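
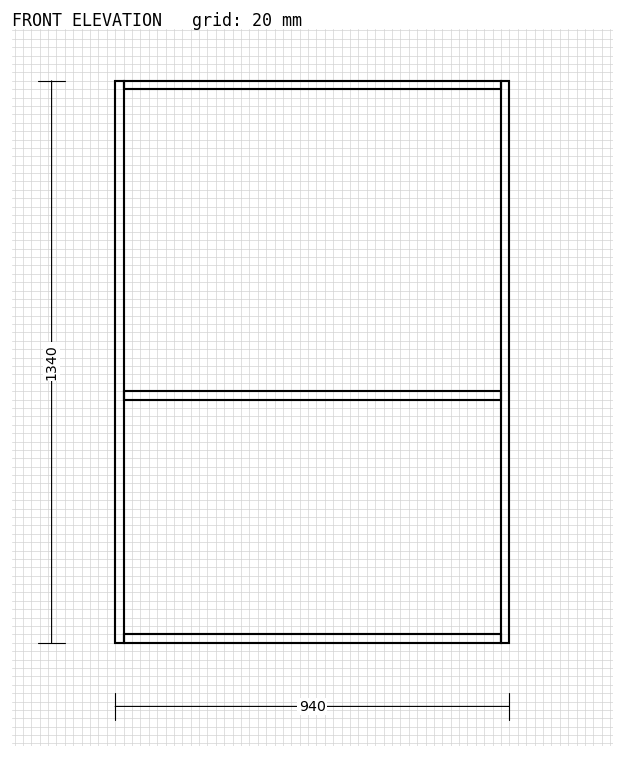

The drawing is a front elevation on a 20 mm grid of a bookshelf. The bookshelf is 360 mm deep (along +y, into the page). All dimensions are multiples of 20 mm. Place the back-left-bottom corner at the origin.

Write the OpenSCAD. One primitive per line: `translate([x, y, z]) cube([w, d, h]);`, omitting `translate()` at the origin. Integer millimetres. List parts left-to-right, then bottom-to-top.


cube([20, 360, 1340]);
translate([20, 0, 0]) cube([900, 360, 20]);
translate([20, 0, 580]) cube([900, 360, 20]);
translate([20, 0, 1320]) cube([900, 360, 20]);
translate([920, 0, 0]) cube([20, 360, 1340]);


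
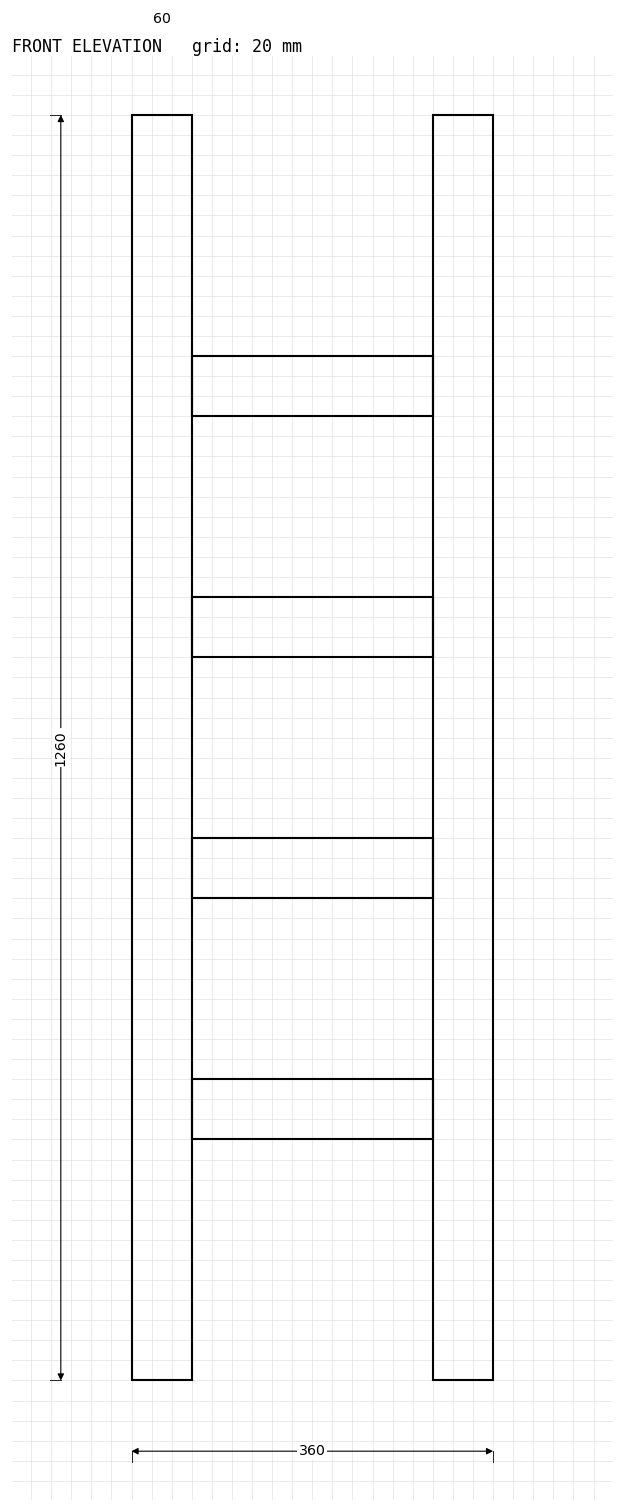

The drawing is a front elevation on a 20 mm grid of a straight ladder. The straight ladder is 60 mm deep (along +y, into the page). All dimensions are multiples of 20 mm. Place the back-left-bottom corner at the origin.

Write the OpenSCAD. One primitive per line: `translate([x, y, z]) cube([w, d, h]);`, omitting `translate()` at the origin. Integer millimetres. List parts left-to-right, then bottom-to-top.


cube([60, 60, 1260]);
translate([60, 0, 240]) cube([240, 60, 60]);
translate([60, 0, 480]) cube([240, 60, 60]);
translate([60, 0, 720]) cube([240, 60, 60]);
translate([60, 0, 960]) cube([240, 60, 60]);
translate([300, 0, 0]) cube([60, 60, 1260]);


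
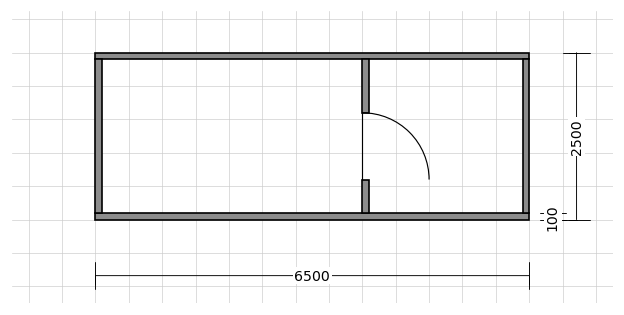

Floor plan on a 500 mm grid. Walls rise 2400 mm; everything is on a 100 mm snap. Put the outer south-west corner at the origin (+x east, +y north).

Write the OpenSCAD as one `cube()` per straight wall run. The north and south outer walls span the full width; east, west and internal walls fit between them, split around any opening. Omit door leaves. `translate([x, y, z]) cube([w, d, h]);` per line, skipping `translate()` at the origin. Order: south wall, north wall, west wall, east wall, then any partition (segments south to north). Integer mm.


cube([6500, 100, 2400]);
translate([0, 2400, 0]) cube([6500, 100, 2400]);
translate([0, 100, 0]) cube([100, 2300, 2400]);
translate([6400, 100, 0]) cube([100, 2300, 2400]);
translate([4000, 100, 0]) cube([100, 500, 2400]);
translate([4000, 1600, 0]) cube([100, 800, 2400]);


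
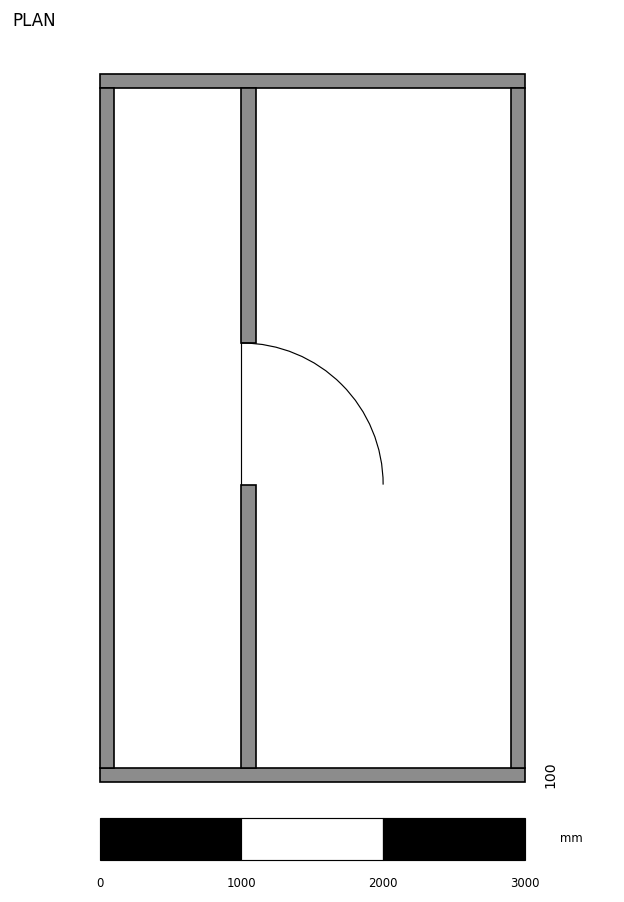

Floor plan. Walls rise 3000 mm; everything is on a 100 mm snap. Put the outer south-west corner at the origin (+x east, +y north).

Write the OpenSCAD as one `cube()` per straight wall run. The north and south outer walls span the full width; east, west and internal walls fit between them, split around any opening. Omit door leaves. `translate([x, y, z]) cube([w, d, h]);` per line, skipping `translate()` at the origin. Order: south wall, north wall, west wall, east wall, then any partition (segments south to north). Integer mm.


cube([3000, 100, 3000]);
translate([0, 4900, 0]) cube([3000, 100, 3000]);
translate([0, 100, 0]) cube([100, 4800, 3000]);
translate([2900, 100, 0]) cube([100, 4800, 3000]);
translate([1000, 100, 0]) cube([100, 2000, 3000]);
translate([1000, 3100, 0]) cube([100, 1800, 3000]);


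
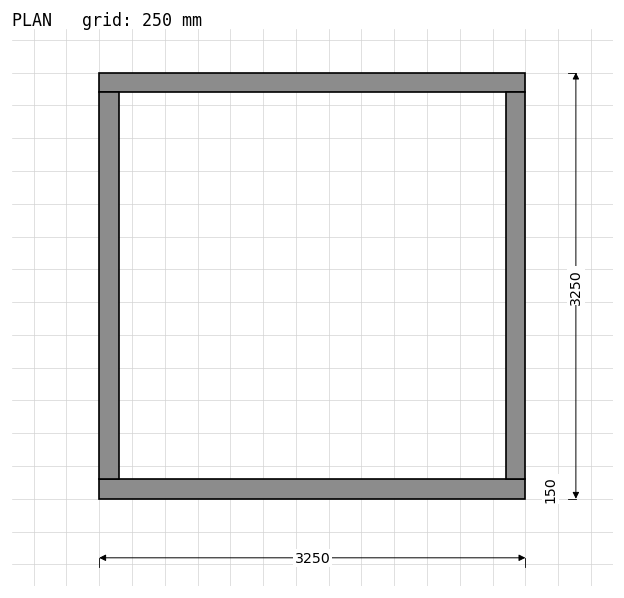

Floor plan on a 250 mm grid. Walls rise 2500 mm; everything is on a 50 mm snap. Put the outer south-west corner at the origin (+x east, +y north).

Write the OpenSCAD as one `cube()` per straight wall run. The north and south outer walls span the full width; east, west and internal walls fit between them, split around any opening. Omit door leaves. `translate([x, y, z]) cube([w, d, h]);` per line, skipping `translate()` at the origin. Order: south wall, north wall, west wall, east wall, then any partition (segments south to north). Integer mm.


cube([3250, 150, 2500]);
translate([0, 3100, 0]) cube([3250, 150, 2500]);
translate([0, 150, 0]) cube([150, 2950, 2500]);
translate([3100, 150, 0]) cube([150, 2950, 2500]);


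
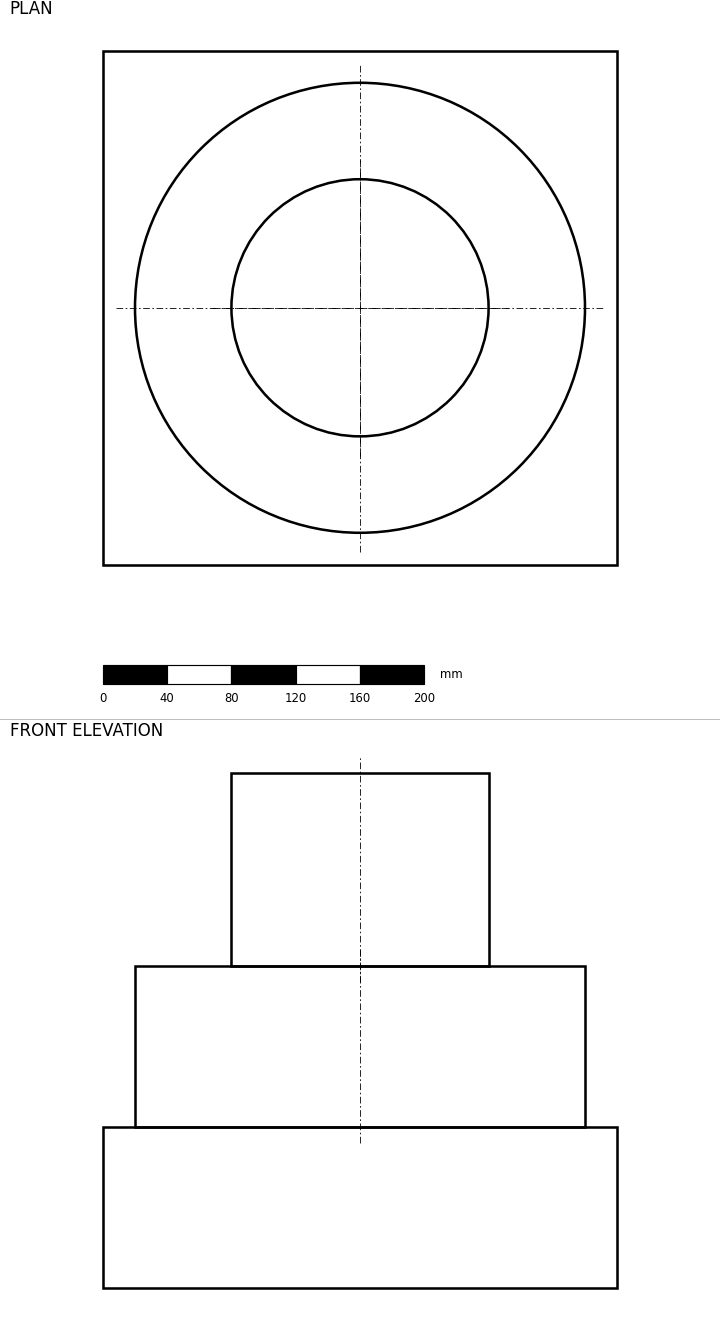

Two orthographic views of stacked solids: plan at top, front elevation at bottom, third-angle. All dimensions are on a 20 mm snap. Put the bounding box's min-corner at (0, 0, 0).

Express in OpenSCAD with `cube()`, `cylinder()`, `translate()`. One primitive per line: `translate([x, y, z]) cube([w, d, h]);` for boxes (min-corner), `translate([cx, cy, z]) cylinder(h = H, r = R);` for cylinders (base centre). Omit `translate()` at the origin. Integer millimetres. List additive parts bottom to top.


cube([320, 320, 100]);
translate([160, 160, 100]) cylinder(h = 100, r = 140);
translate([160, 160, 200]) cylinder(h = 120, r = 80);


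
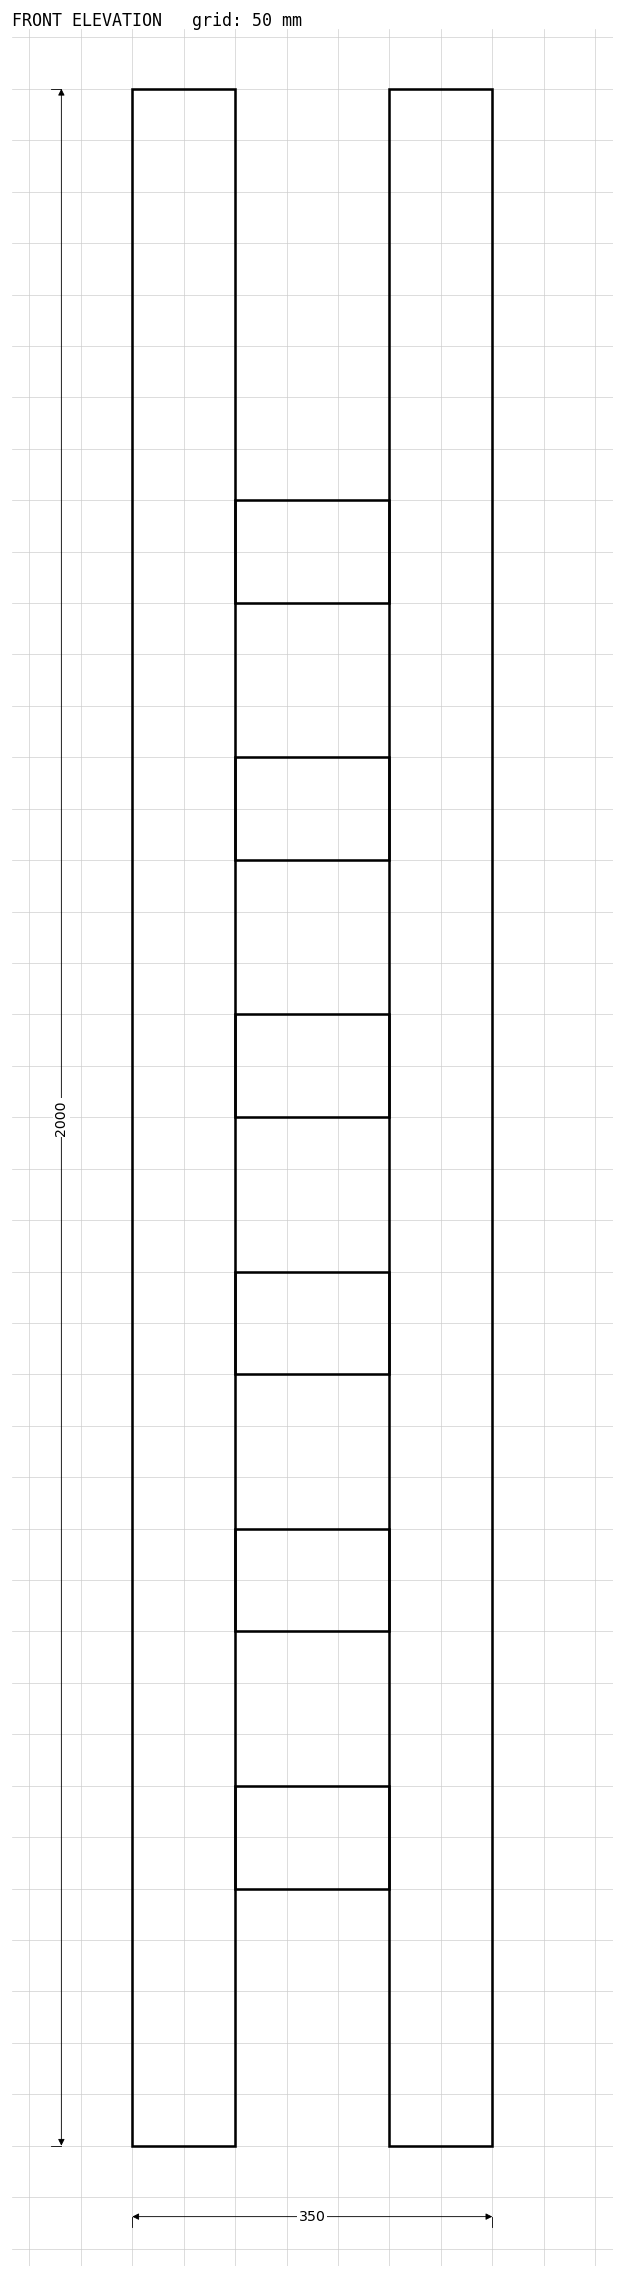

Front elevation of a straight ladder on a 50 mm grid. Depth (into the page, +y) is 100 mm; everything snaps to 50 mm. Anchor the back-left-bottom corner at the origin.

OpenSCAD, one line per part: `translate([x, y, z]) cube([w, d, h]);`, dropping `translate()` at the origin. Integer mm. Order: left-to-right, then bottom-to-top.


cube([100, 100, 2000]);
translate([100, 0, 250]) cube([150, 100, 100]);
translate([100, 0, 500]) cube([150, 100, 100]);
translate([100, 0, 750]) cube([150, 100, 100]);
translate([100, 0, 1000]) cube([150, 100, 100]);
translate([100, 0, 1250]) cube([150, 100, 100]);
translate([100, 0, 1500]) cube([150, 100, 100]);
translate([250, 0, 0]) cube([100, 100, 2000]);


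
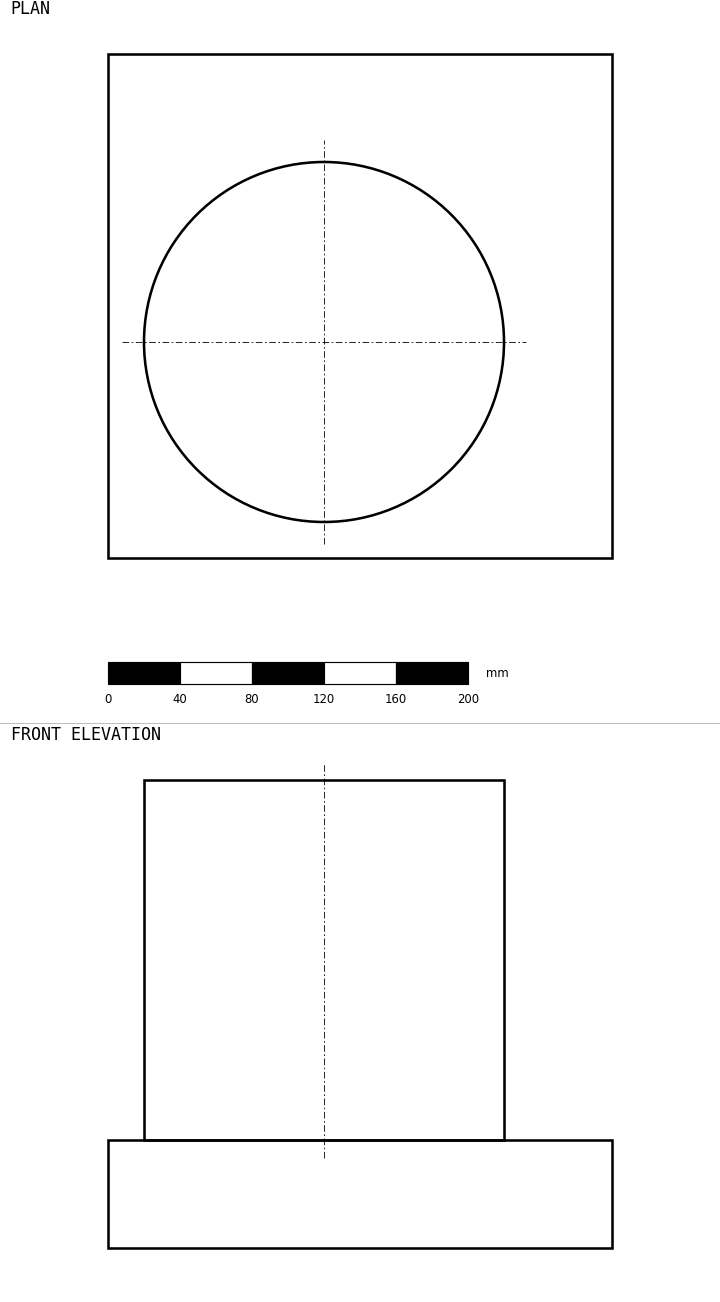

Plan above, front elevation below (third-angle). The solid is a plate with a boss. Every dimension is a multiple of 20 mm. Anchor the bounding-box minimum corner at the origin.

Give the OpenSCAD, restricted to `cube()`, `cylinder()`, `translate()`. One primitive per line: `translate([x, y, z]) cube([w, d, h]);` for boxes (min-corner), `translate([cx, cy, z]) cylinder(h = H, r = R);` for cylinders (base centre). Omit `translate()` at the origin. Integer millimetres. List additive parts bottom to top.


cube([280, 280, 60]);
translate([120, 120, 60]) cylinder(h = 200, r = 100);


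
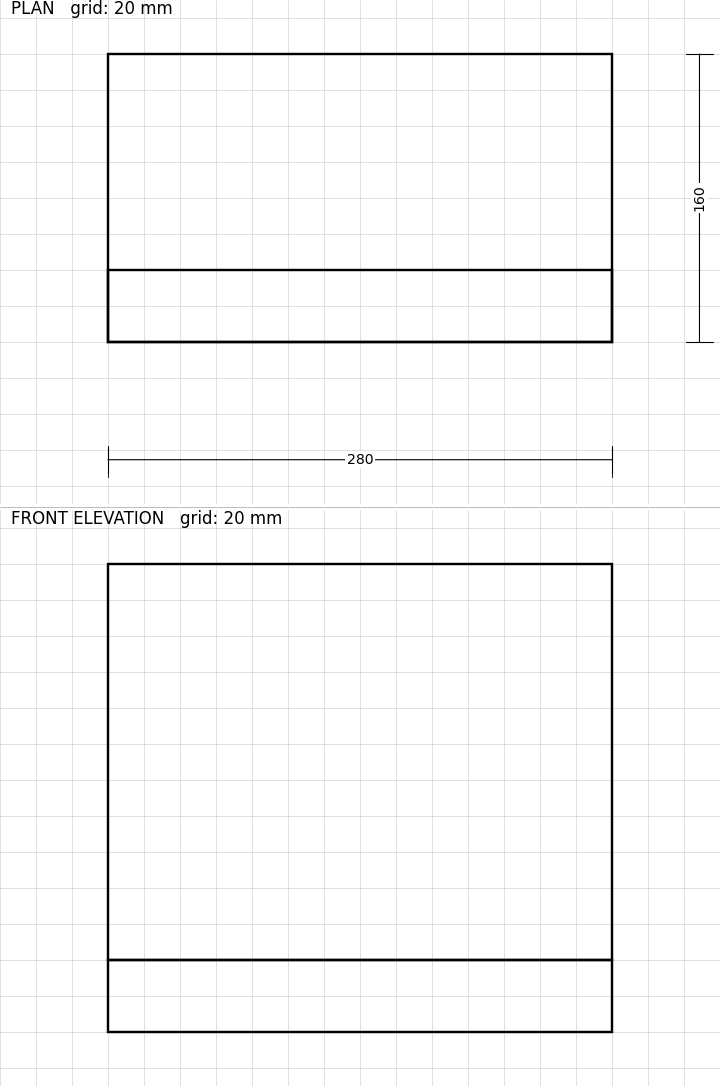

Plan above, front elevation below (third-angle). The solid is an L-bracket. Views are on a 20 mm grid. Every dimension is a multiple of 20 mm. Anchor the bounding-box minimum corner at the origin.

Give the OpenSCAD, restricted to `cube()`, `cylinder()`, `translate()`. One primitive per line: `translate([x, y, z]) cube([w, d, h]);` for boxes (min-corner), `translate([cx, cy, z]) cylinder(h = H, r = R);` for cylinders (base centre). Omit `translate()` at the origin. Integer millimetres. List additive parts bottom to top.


cube([280, 160, 40]);
translate([0, 0, 40]) cube([280, 40, 220]);


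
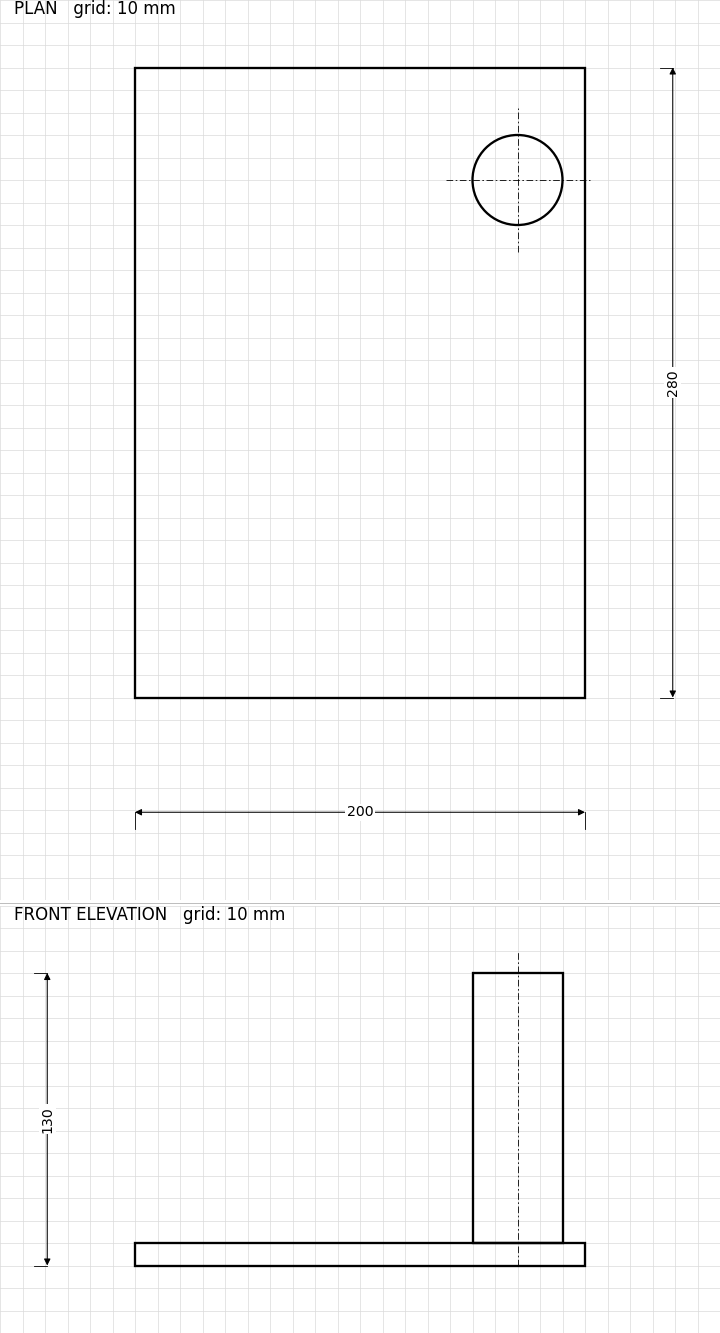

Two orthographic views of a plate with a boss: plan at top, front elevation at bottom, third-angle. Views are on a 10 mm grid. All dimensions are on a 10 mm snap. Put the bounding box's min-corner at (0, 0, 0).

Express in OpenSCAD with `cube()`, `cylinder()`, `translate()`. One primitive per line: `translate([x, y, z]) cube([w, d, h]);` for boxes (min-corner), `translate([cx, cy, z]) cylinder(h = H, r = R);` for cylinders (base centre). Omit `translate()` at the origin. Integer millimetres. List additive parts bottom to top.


cube([200, 280, 10]);
translate([170, 230, 10]) cylinder(h = 120, r = 20);


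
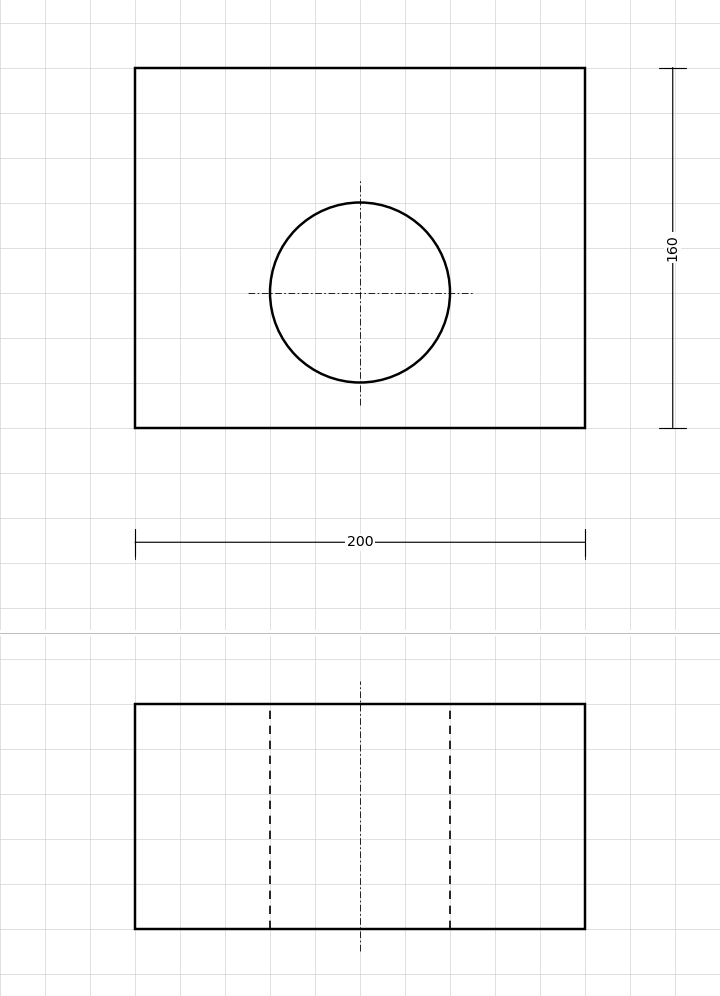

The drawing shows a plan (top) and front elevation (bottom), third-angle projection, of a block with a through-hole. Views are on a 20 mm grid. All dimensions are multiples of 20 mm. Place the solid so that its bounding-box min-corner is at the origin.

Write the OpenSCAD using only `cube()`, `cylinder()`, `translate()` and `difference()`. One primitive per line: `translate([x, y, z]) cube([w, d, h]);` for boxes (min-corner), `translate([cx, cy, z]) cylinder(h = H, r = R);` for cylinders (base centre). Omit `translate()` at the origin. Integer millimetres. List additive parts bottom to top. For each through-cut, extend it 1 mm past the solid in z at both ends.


difference() {
  cube([200, 160, 100]);
  translate([100, 60, -1]) cylinder(h = 102, r = 40);
}


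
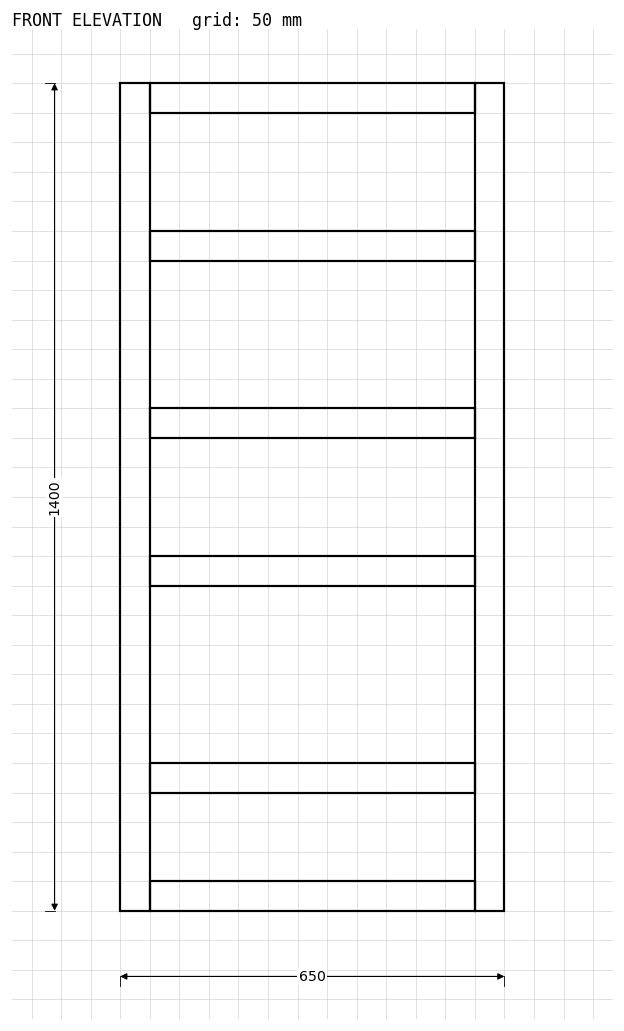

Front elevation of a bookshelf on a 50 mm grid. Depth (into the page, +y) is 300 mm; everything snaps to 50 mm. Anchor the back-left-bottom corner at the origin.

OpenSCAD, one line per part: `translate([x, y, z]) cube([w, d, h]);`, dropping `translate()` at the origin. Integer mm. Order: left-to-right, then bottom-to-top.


cube([50, 300, 1400]);
translate([50, 0, 0]) cube([550, 300, 50]);
translate([50, 0, 200]) cube([550, 300, 50]);
translate([50, 0, 550]) cube([550, 300, 50]);
translate([50, 0, 800]) cube([550, 300, 50]);
translate([50, 0, 1100]) cube([550, 300, 50]);
translate([50, 0, 1350]) cube([550, 300, 50]);
translate([600, 0, 0]) cube([50, 300, 1400]);


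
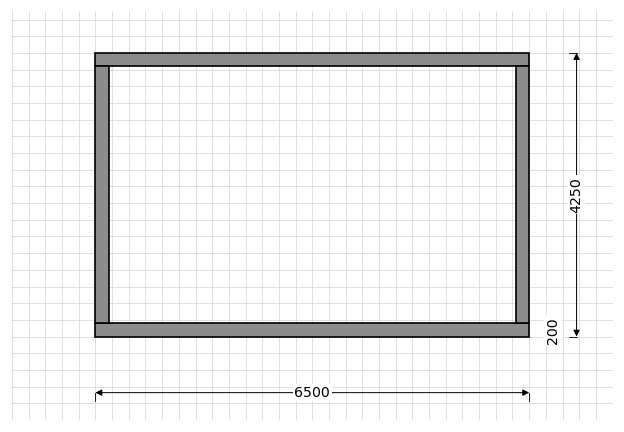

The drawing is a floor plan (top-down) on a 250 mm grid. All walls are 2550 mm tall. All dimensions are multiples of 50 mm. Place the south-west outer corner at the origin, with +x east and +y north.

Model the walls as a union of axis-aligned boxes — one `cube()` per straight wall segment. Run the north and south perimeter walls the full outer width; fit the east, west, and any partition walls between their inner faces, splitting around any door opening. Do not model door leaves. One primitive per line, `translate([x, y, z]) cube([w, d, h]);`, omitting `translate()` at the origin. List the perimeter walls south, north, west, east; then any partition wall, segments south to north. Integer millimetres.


cube([6500, 200, 2550]);
translate([0, 4050, 0]) cube([6500, 200, 2550]);
translate([0, 200, 0]) cube([200, 3850, 2550]);
translate([6300, 200, 0]) cube([200, 3850, 2550]);


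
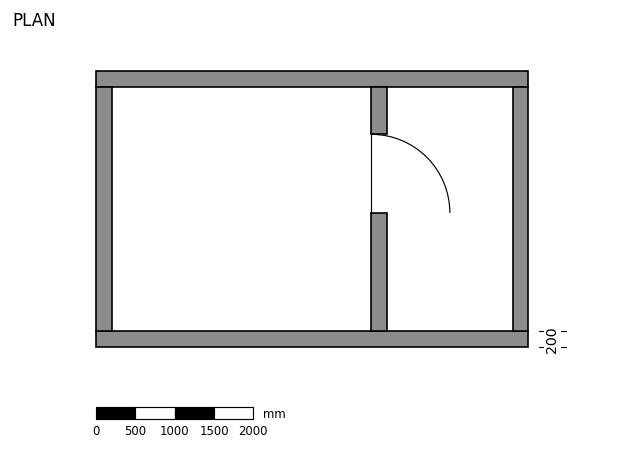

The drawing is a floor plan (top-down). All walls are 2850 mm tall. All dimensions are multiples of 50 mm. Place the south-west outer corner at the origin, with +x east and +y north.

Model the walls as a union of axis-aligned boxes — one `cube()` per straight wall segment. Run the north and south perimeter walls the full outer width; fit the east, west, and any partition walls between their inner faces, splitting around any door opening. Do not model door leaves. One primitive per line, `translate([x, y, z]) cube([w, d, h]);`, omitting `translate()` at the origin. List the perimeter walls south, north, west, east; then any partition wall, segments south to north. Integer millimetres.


cube([5500, 200, 2850]);
translate([0, 3300, 0]) cube([5500, 200, 2850]);
translate([0, 200, 0]) cube([200, 3100, 2850]);
translate([5300, 200, 0]) cube([200, 3100, 2850]);
translate([3500, 200, 0]) cube([200, 1500, 2850]);
translate([3500, 2700, 0]) cube([200, 600, 2850]);


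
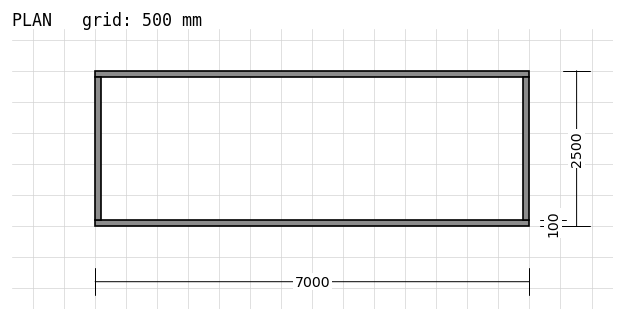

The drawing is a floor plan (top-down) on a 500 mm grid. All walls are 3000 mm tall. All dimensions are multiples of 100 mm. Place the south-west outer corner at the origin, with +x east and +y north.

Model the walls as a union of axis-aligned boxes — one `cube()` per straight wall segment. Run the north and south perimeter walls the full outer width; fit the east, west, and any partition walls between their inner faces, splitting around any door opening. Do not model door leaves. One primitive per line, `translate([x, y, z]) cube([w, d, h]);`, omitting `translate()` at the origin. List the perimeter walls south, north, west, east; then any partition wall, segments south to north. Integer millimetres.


cube([7000, 100, 3000]);
translate([0, 2400, 0]) cube([7000, 100, 3000]);
translate([0, 100, 0]) cube([100, 2300, 3000]);
translate([6900, 100, 0]) cube([100, 2300, 3000]);


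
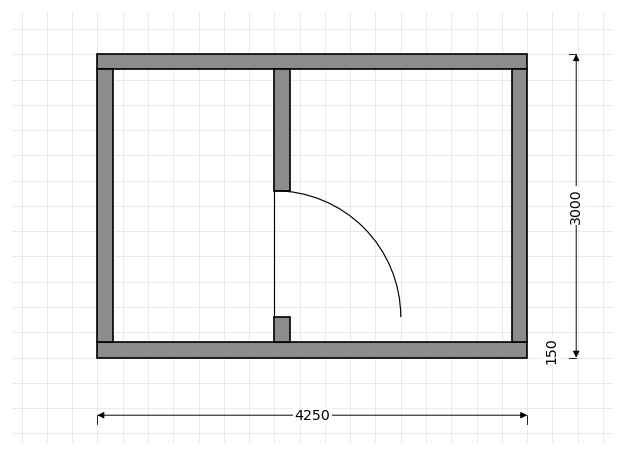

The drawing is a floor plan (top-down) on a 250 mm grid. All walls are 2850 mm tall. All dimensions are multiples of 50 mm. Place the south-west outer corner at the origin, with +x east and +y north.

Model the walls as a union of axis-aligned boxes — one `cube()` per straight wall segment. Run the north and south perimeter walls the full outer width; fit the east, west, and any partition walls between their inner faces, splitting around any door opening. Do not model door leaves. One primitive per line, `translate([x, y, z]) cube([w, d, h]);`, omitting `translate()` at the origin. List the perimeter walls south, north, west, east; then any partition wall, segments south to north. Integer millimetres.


cube([4250, 150, 2850]);
translate([0, 2850, 0]) cube([4250, 150, 2850]);
translate([0, 150, 0]) cube([150, 2700, 2850]);
translate([4100, 150, 0]) cube([150, 2700, 2850]);
translate([1750, 150, 0]) cube([150, 250, 2850]);
translate([1750, 1650, 0]) cube([150, 1200, 2850]);


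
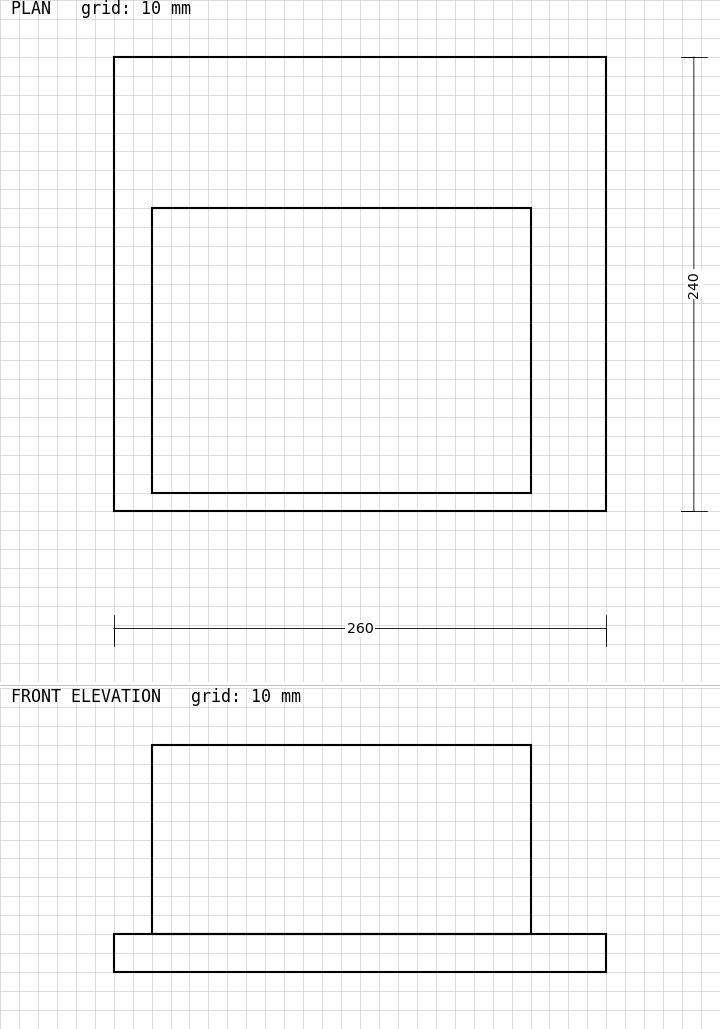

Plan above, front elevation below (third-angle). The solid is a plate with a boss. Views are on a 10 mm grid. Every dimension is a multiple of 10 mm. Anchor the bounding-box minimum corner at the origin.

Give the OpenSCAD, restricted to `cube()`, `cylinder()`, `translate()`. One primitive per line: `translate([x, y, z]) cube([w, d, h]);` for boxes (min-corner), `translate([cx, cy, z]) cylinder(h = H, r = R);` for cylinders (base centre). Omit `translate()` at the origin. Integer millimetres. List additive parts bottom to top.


cube([260, 240, 20]);
translate([20, 10, 20]) cube([200, 150, 100]);


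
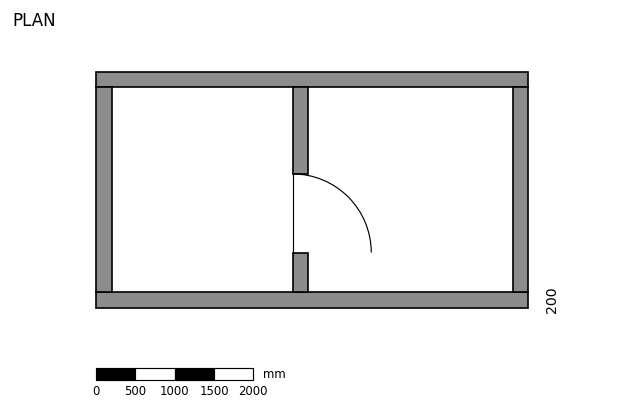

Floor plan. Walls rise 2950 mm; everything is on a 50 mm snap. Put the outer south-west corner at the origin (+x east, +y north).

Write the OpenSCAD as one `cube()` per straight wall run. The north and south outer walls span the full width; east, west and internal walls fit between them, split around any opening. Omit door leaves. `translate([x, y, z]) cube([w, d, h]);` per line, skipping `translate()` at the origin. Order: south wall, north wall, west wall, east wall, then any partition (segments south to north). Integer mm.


cube([5500, 200, 2950]);
translate([0, 2800, 0]) cube([5500, 200, 2950]);
translate([0, 200, 0]) cube([200, 2600, 2950]);
translate([5300, 200, 0]) cube([200, 2600, 2950]);
translate([2500, 200, 0]) cube([200, 500, 2950]);
translate([2500, 1700, 0]) cube([200, 1100, 2950]);


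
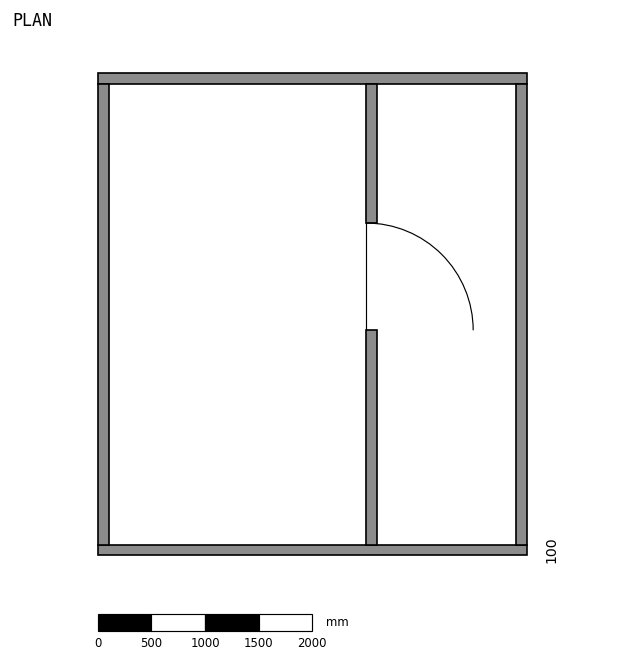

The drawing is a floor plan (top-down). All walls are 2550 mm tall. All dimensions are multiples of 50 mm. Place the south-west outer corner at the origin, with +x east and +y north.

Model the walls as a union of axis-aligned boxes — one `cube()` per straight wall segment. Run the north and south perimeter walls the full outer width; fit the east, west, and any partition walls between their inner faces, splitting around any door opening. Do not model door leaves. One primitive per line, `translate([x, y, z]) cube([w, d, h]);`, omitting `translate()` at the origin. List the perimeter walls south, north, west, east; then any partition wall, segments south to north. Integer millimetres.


cube([4000, 100, 2550]);
translate([0, 4400, 0]) cube([4000, 100, 2550]);
translate([0, 100, 0]) cube([100, 4300, 2550]);
translate([3900, 100, 0]) cube([100, 4300, 2550]);
translate([2500, 100, 0]) cube([100, 2000, 2550]);
translate([2500, 3100, 0]) cube([100, 1300, 2550]);


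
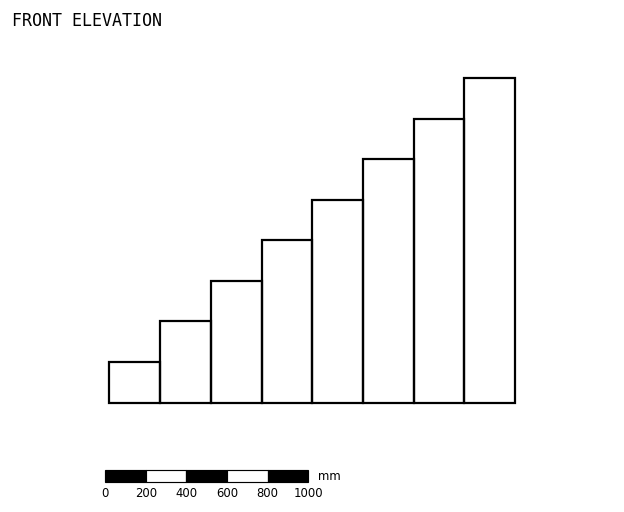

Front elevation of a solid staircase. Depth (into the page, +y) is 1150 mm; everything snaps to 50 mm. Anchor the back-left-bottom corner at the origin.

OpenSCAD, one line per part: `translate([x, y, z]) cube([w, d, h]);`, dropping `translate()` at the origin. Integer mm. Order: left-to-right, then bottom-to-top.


cube([250, 1150, 200]);
translate([250, 0, 0]) cube([250, 1150, 400]);
translate([500, 0, 0]) cube([250, 1150, 600]);
translate([750, 0, 0]) cube([250, 1150, 800]);
translate([1000, 0, 0]) cube([250, 1150, 1000]);
translate([1250, 0, 0]) cube([250, 1150, 1200]);
translate([1500, 0, 0]) cube([250, 1150, 1400]);
translate([1750, 0, 0]) cube([250, 1150, 1600]);


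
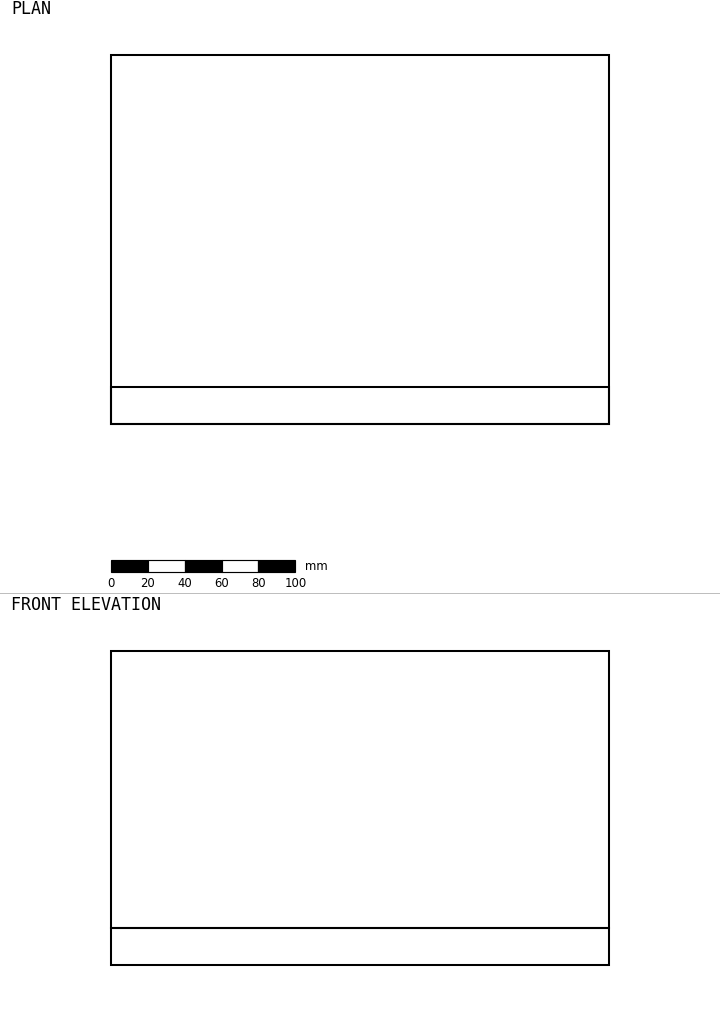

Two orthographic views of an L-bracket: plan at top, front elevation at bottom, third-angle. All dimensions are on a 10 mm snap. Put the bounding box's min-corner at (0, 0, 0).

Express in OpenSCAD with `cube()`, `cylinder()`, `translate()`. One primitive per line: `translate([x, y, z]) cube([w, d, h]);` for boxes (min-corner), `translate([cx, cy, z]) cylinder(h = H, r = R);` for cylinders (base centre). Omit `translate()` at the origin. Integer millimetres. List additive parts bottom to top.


cube([270, 200, 20]);
translate([0, 0, 20]) cube([270, 20, 150]);


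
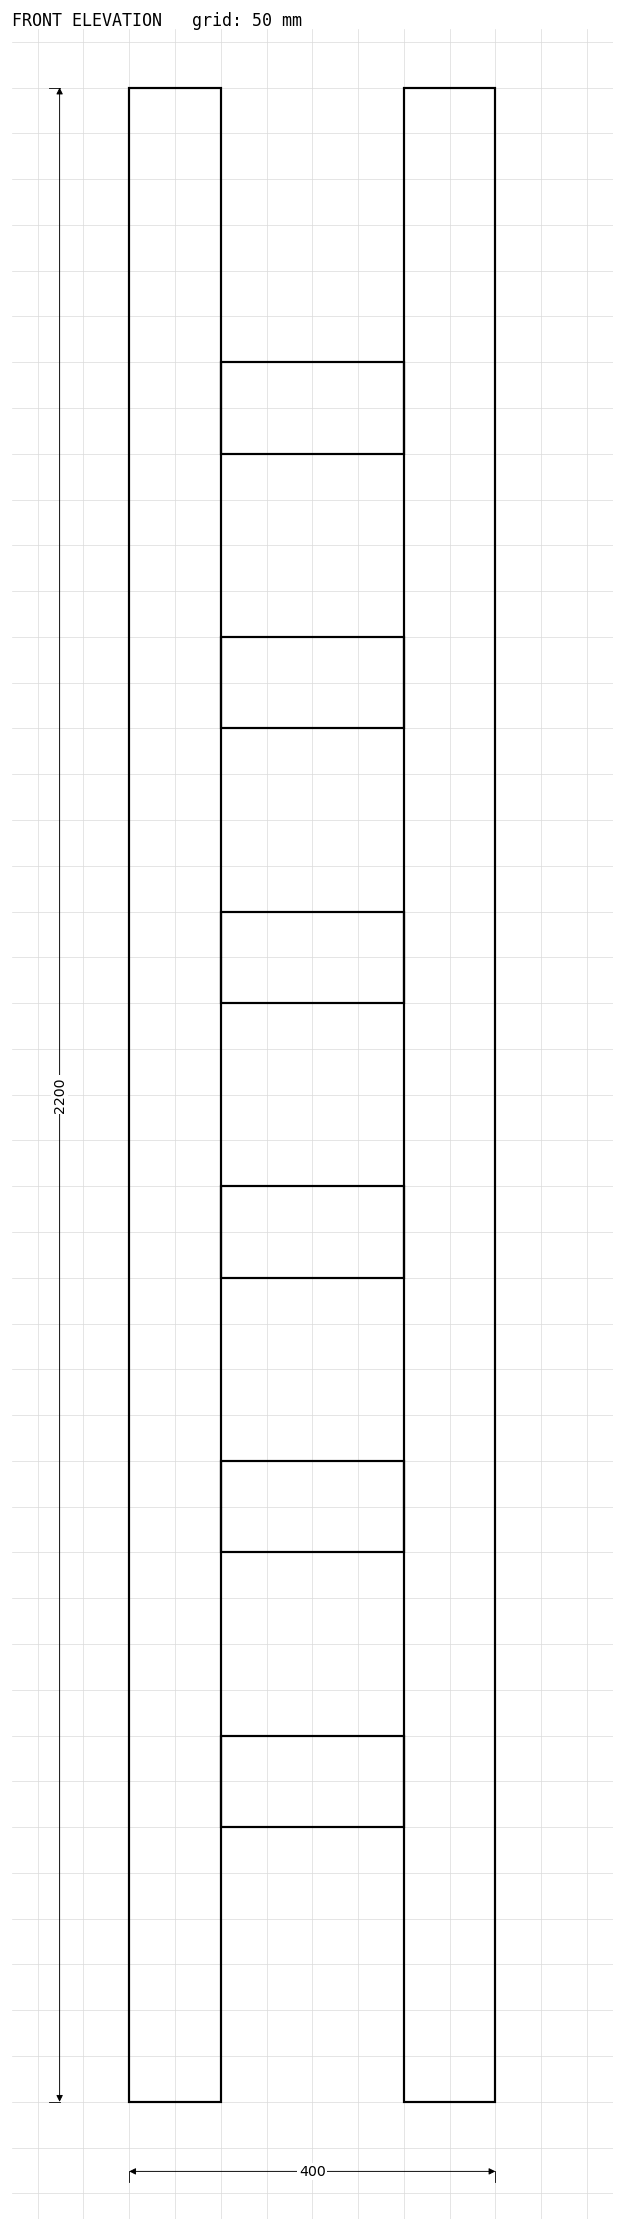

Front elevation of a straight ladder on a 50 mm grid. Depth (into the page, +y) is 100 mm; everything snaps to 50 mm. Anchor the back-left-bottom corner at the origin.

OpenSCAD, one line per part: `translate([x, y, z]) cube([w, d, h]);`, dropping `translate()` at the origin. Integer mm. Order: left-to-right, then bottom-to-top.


cube([100, 100, 2200]);
translate([100, 0, 300]) cube([200, 100, 100]);
translate([100, 0, 600]) cube([200, 100, 100]);
translate([100, 0, 900]) cube([200, 100, 100]);
translate([100, 0, 1200]) cube([200, 100, 100]);
translate([100, 0, 1500]) cube([200, 100, 100]);
translate([100, 0, 1800]) cube([200, 100, 100]);
translate([300, 0, 0]) cube([100, 100, 2200]);


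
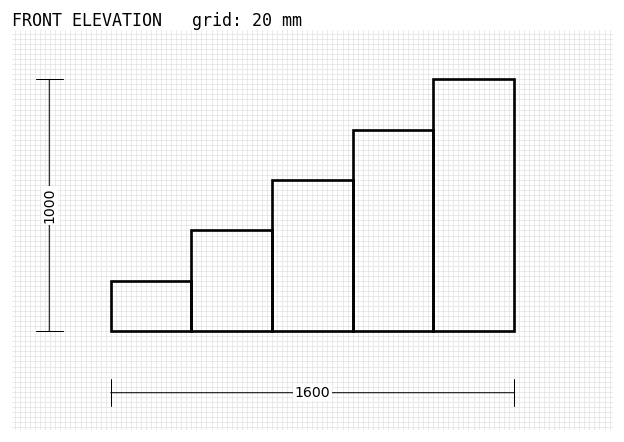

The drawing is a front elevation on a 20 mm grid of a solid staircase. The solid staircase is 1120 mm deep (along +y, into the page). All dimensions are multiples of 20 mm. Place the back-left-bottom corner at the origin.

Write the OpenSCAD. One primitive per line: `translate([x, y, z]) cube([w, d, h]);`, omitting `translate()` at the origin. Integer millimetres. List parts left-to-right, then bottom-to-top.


cube([320, 1120, 200]);
translate([320, 0, 0]) cube([320, 1120, 400]);
translate([640, 0, 0]) cube([320, 1120, 600]);
translate([960, 0, 0]) cube([320, 1120, 800]);
translate([1280, 0, 0]) cube([320, 1120, 1000]);


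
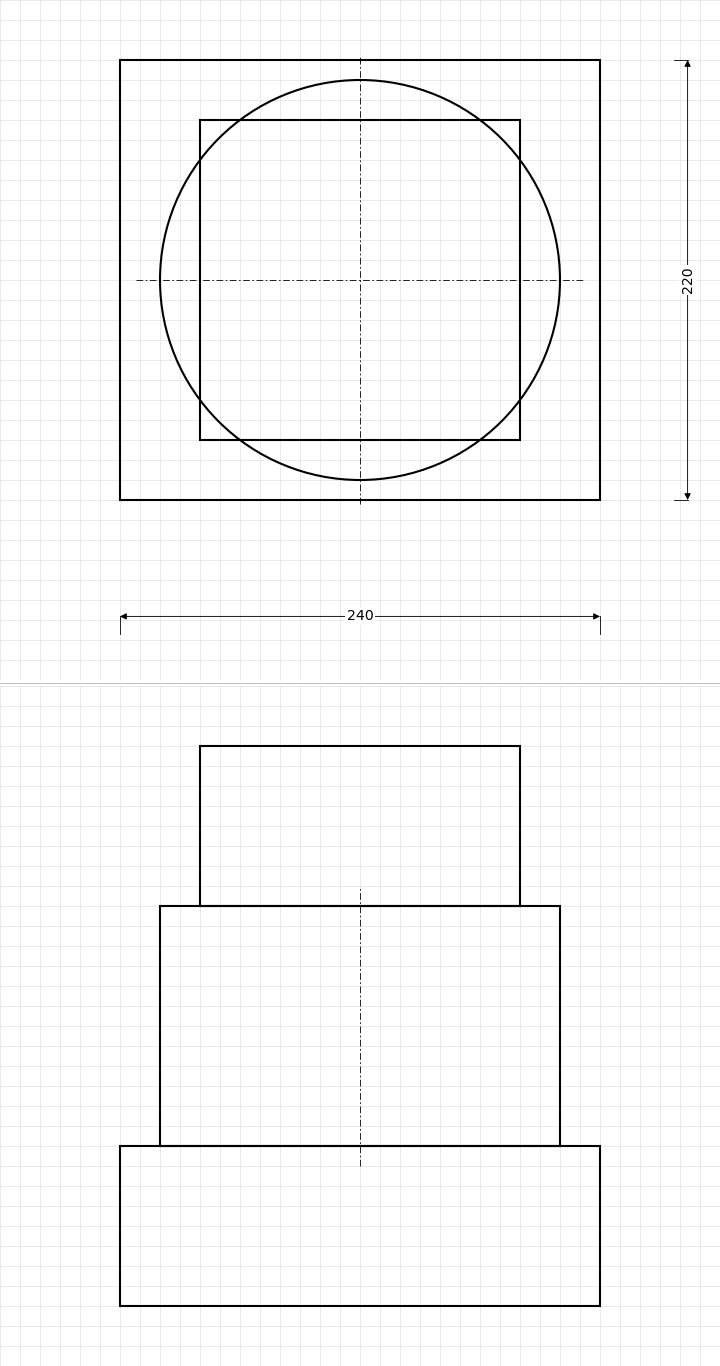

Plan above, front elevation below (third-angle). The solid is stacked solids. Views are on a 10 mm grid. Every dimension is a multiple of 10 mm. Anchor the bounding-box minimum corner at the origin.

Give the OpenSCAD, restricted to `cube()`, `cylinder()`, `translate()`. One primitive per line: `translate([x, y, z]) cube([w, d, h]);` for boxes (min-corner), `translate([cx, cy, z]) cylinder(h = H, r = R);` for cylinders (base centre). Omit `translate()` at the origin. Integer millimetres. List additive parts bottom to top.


cube([240, 220, 80]);
translate([120, 110, 80]) cylinder(h = 120, r = 100);
translate([40, 30, 200]) cube([160, 160, 80]);


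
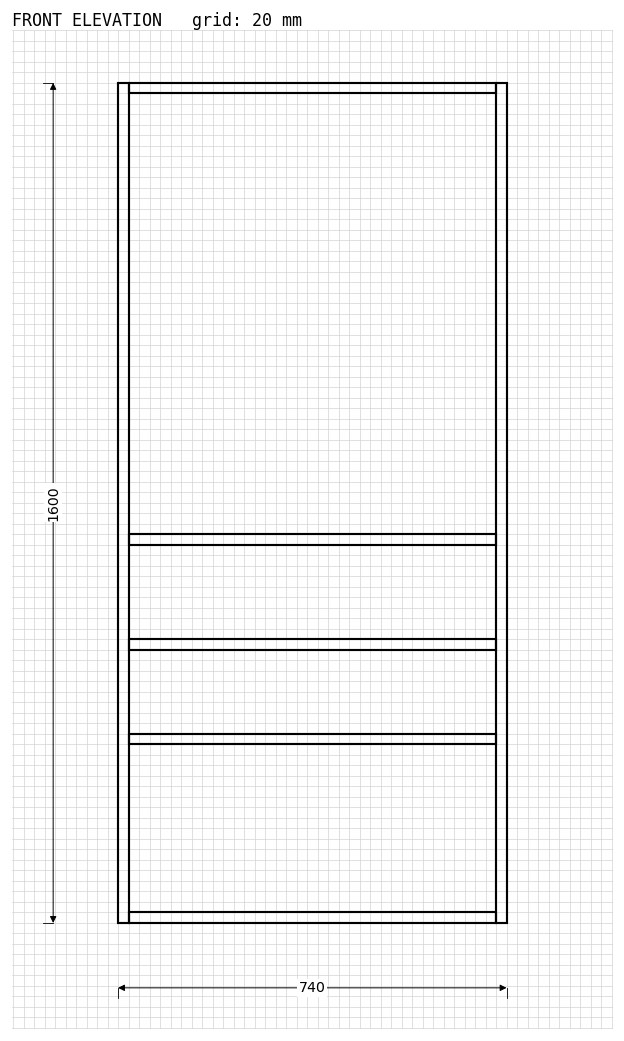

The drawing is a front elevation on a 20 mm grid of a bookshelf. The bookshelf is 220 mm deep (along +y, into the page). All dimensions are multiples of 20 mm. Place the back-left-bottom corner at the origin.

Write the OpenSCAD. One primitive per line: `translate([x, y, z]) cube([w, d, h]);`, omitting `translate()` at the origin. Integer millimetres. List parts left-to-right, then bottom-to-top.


cube([20, 220, 1600]);
translate([20, 0, 0]) cube([700, 220, 20]);
translate([20, 0, 340]) cube([700, 220, 20]);
translate([20, 0, 520]) cube([700, 220, 20]);
translate([20, 0, 720]) cube([700, 220, 20]);
translate([20, 0, 1580]) cube([700, 220, 20]);
translate([720, 0, 0]) cube([20, 220, 1600]);


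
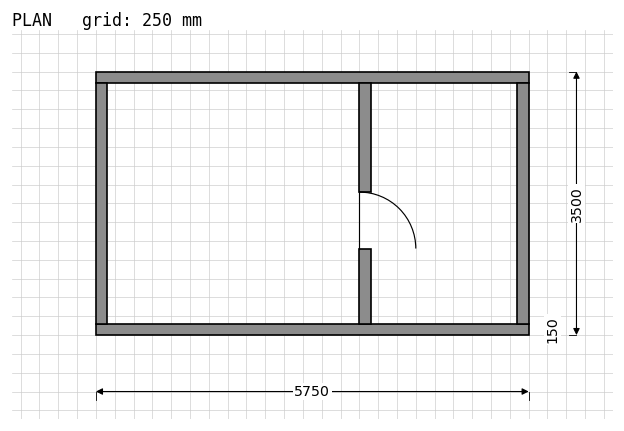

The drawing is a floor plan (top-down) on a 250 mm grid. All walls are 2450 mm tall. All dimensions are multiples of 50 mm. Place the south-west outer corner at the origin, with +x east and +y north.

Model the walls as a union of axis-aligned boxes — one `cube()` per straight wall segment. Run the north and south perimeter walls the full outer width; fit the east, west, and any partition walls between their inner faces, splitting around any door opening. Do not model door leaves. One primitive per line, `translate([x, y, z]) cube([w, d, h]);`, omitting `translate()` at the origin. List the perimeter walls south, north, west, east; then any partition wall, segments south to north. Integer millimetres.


cube([5750, 150, 2450]);
translate([0, 3350, 0]) cube([5750, 150, 2450]);
translate([0, 150, 0]) cube([150, 3200, 2450]);
translate([5600, 150, 0]) cube([150, 3200, 2450]);
translate([3500, 150, 0]) cube([150, 1000, 2450]);
translate([3500, 1900, 0]) cube([150, 1450, 2450]);


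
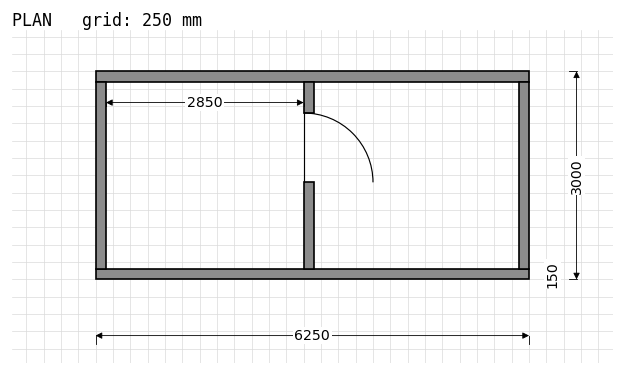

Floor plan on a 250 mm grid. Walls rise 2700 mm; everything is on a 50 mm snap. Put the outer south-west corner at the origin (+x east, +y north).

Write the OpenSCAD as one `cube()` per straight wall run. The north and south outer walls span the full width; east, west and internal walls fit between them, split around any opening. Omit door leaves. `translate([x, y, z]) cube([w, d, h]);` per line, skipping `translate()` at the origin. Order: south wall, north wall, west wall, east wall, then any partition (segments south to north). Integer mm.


cube([6250, 150, 2700]);
translate([0, 2850, 0]) cube([6250, 150, 2700]);
translate([0, 150, 0]) cube([150, 2700, 2700]);
translate([6100, 150, 0]) cube([150, 2700, 2700]);
translate([3000, 150, 0]) cube([150, 1250, 2700]);
translate([3000, 2400, 0]) cube([150, 450, 2700]);


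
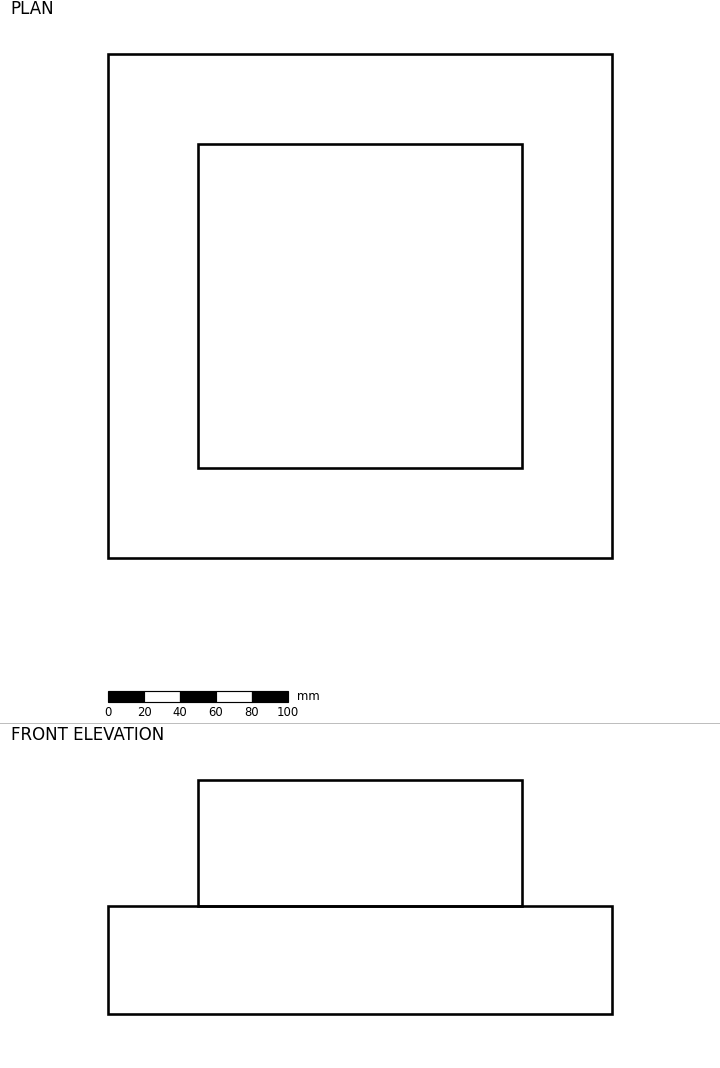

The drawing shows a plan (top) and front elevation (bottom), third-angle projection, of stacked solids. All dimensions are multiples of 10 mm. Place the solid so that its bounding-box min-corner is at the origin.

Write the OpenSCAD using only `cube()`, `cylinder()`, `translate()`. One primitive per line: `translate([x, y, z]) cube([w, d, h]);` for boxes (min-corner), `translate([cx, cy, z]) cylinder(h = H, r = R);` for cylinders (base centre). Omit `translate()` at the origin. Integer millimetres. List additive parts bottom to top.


cube([280, 280, 60]);
translate([50, 50, 60]) cube([180, 180, 70]);


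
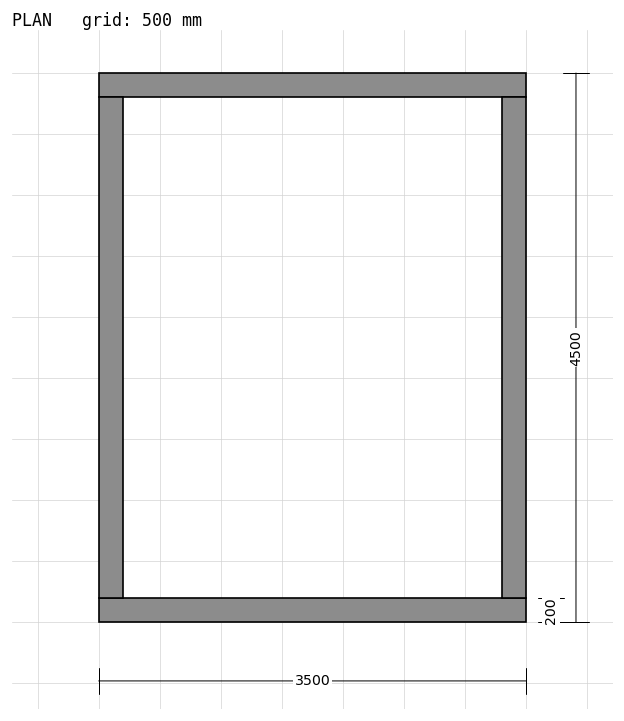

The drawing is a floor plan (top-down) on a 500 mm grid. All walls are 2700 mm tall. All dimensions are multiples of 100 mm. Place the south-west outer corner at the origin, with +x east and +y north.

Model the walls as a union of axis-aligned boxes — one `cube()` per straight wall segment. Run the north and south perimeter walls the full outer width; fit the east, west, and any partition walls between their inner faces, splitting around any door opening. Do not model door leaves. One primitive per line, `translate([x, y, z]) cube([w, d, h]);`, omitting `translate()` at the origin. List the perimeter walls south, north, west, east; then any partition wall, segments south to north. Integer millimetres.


cube([3500, 200, 2700]);
translate([0, 4300, 0]) cube([3500, 200, 2700]);
translate([0, 200, 0]) cube([200, 4100, 2700]);
translate([3300, 200, 0]) cube([200, 4100, 2700]);


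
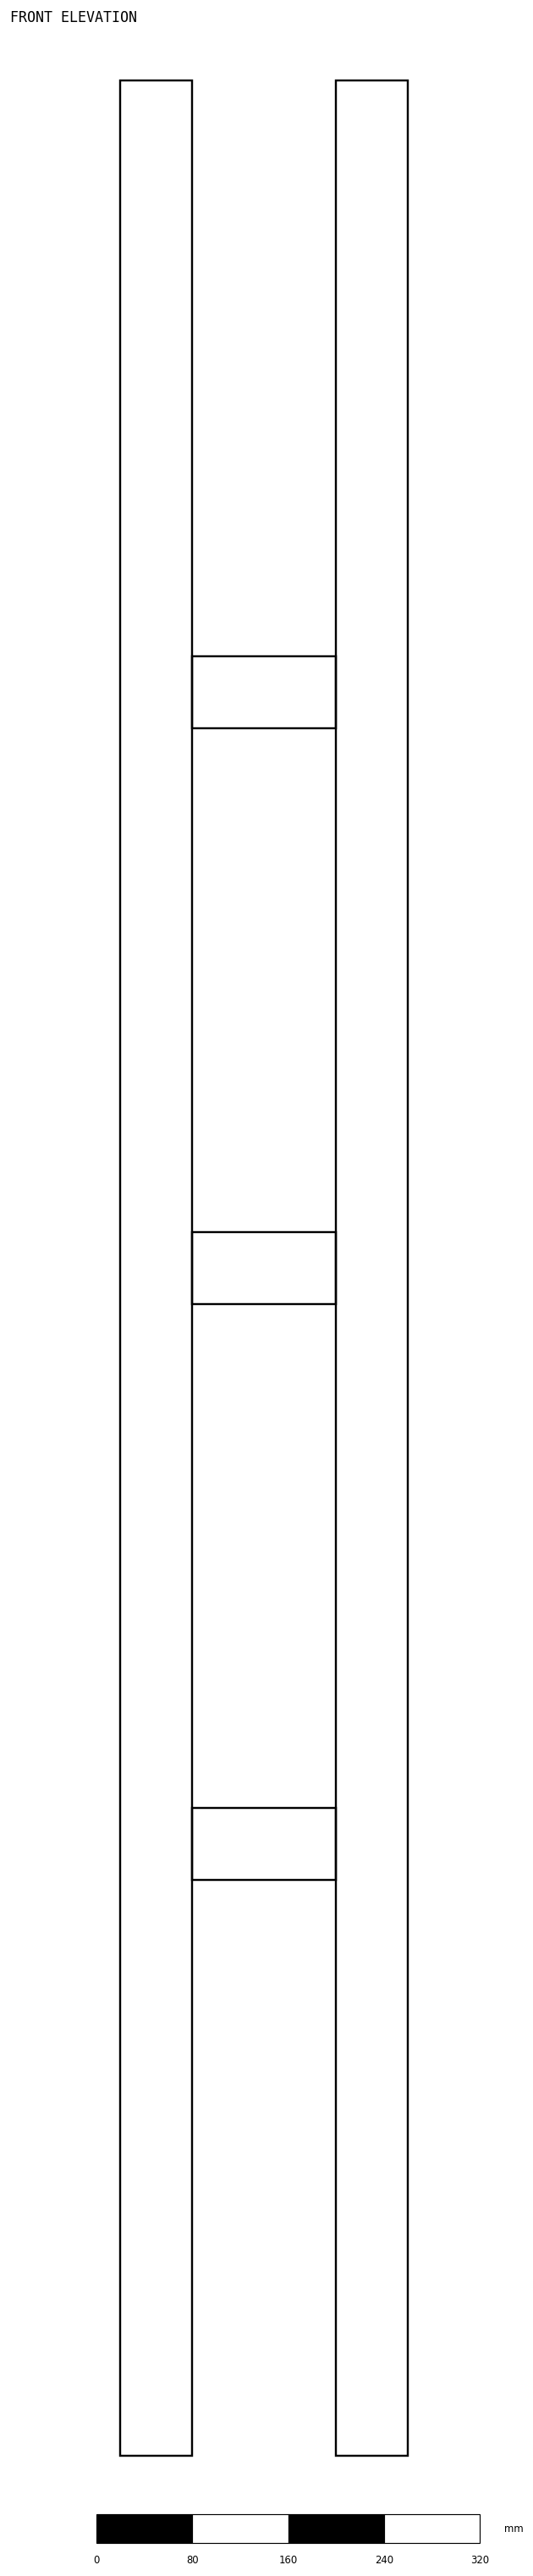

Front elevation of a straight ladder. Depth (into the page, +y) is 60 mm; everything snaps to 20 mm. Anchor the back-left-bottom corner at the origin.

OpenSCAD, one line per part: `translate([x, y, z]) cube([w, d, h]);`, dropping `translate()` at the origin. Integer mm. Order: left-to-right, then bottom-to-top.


cube([60, 60, 1980]);
translate([60, 0, 480]) cube([120, 60, 60]);
translate([60, 0, 960]) cube([120, 60, 60]);
translate([60, 0, 1440]) cube([120, 60, 60]);
translate([180, 0, 0]) cube([60, 60, 1980]);


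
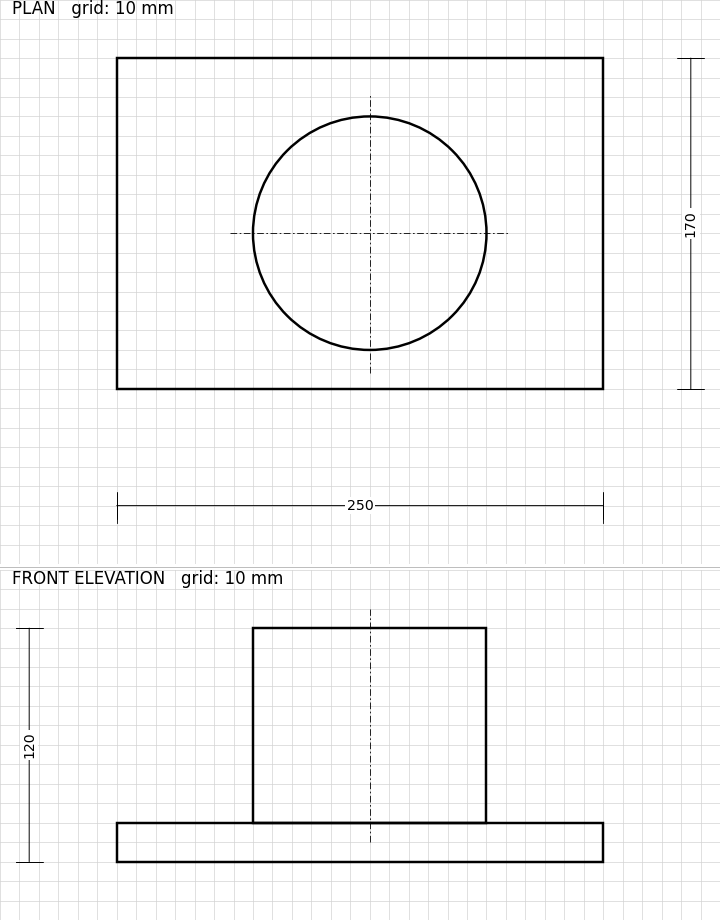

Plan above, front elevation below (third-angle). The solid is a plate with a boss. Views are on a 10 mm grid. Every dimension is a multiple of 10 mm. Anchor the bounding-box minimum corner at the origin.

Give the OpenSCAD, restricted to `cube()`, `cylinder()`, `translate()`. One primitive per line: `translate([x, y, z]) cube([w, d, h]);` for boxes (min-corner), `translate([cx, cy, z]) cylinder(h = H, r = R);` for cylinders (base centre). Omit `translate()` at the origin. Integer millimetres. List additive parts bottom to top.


cube([250, 170, 20]);
translate([130, 80, 20]) cylinder(h = 100, r = 60);


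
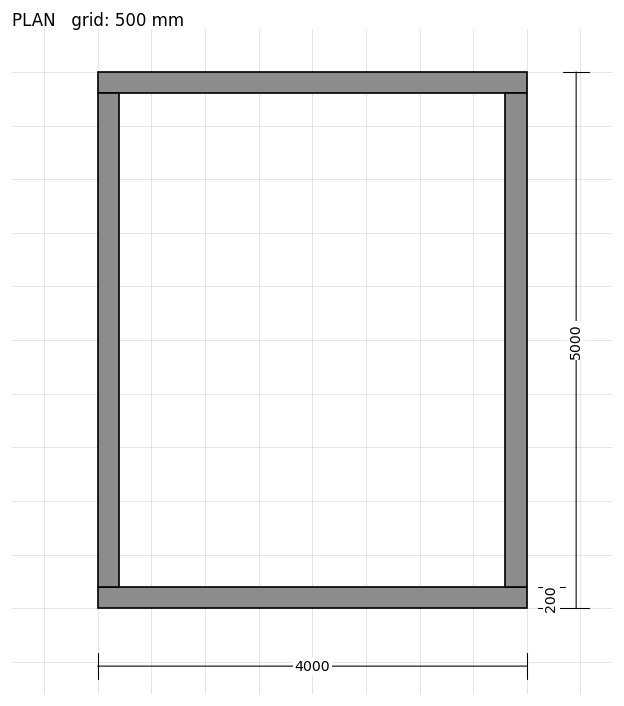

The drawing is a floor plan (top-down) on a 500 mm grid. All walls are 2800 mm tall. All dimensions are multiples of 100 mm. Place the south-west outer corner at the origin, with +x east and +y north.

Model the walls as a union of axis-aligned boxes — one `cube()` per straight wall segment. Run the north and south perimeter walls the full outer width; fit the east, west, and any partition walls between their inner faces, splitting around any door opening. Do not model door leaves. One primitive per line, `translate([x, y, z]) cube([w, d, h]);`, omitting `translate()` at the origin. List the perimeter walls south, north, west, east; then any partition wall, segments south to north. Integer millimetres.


cube([4000, 200, 2800]);
translate([0, 4800, 0]) cube([4000, 200, 2800]);
translate([0, 200, 0]) cube([200, 4600, 2800]);
translate([3800, 200, 0]) cube([200, 4600, 2800]);


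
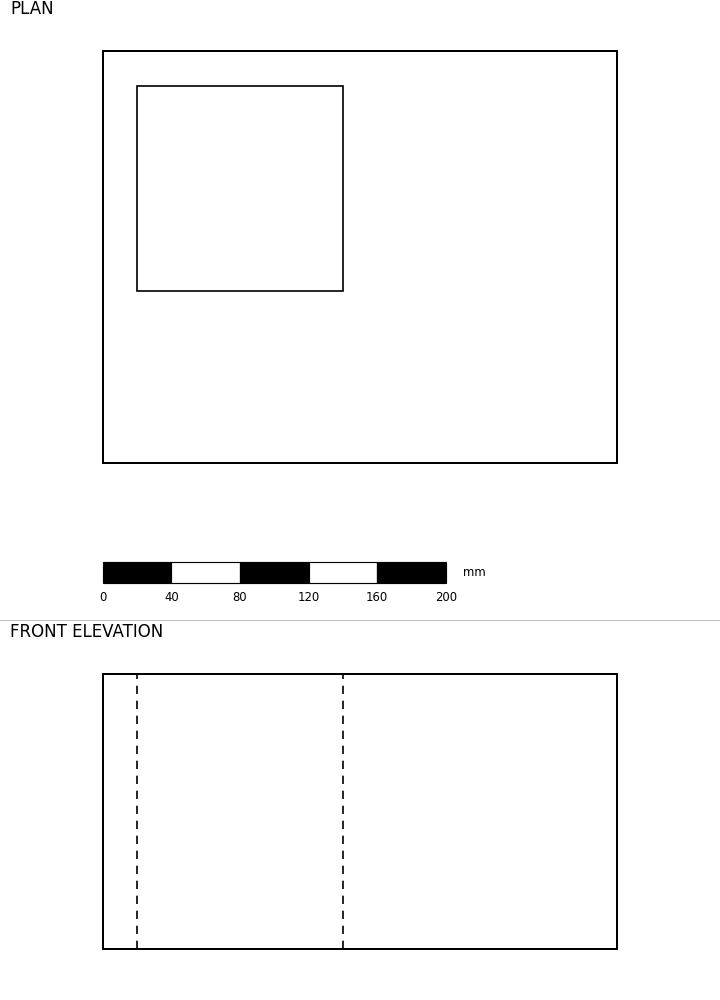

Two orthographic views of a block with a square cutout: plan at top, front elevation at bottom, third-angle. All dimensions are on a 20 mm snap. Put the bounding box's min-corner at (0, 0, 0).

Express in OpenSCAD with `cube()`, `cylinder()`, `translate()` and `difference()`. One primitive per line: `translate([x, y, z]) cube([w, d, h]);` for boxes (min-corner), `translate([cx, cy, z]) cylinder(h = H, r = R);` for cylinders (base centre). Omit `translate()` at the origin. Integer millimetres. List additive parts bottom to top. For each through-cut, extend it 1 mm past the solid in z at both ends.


difference() {
  cube([300, 240, 160]);
  translate([20, 100, -1]) cube([120, 120, 162]);
}


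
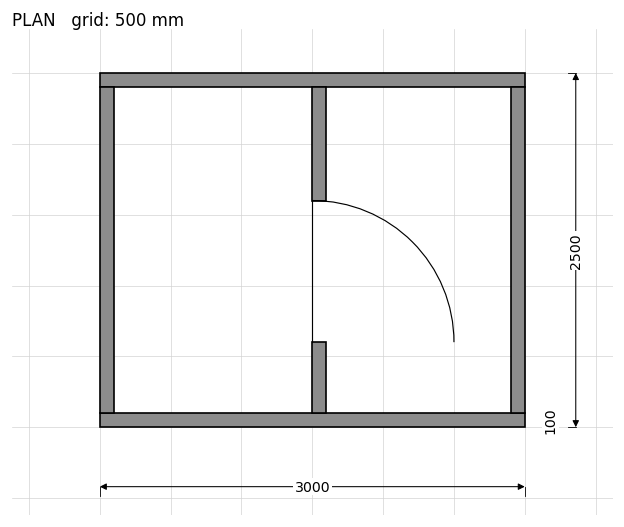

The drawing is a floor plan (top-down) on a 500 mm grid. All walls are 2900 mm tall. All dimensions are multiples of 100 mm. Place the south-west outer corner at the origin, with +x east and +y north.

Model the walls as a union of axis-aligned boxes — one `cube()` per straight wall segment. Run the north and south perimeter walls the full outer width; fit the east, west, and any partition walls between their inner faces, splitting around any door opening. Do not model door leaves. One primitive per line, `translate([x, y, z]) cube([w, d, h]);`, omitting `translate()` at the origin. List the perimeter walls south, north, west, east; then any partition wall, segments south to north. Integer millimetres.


cube([3000, 100, 2900]);
translate([0, 2400, 0]) cube([3000, 100, 2900]);
translate([0, 100, 0]) cube([100, 2300, 2900]);
translate([2900, 100, 0]) cube([100, 2300, 2900]);
translate([1500, 100, 0]) cube([100, 500, 2900]);
translate([1500, 1600, 0]) cube([100, 800, 2900]);


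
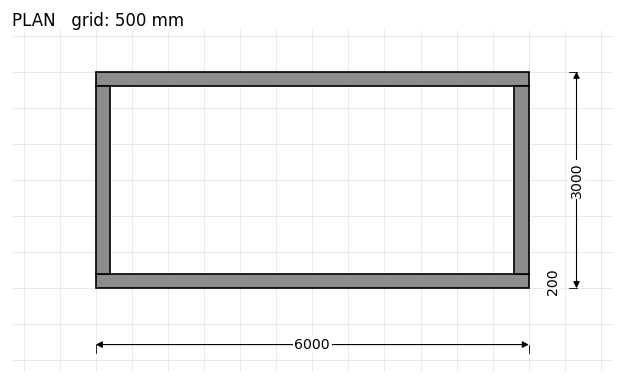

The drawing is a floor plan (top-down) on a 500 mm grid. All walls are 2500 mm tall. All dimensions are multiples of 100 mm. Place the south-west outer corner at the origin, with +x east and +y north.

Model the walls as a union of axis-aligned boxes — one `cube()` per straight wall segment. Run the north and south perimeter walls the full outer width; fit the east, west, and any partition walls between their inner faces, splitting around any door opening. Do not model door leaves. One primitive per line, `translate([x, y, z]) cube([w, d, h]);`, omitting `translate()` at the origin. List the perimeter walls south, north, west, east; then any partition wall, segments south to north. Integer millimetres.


cube([6000, 200, 2500]);
translate([0, 2800, 0]) cube([6000, 200, 2500]);
translate([0, 200, 0]) cube([200, 2600, 2500]);
translate([5800, 200, 0]) cube([200, 2600, 2500]);


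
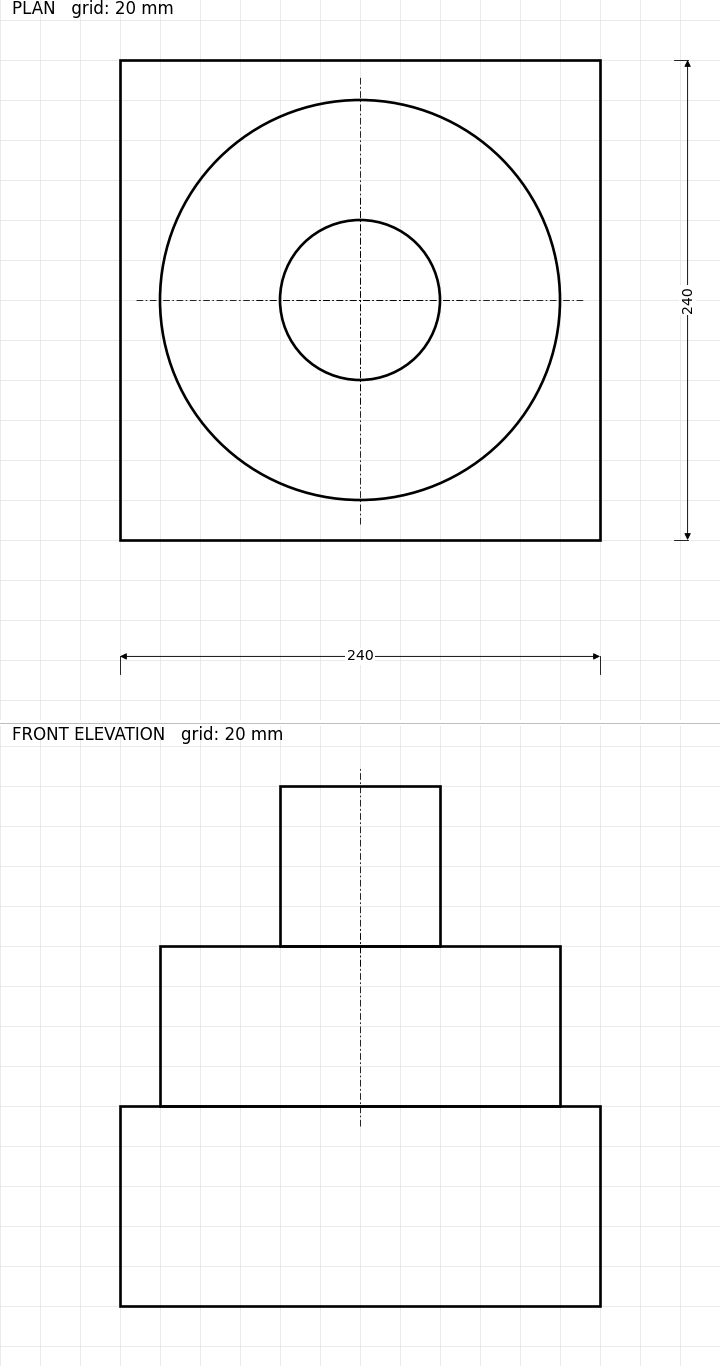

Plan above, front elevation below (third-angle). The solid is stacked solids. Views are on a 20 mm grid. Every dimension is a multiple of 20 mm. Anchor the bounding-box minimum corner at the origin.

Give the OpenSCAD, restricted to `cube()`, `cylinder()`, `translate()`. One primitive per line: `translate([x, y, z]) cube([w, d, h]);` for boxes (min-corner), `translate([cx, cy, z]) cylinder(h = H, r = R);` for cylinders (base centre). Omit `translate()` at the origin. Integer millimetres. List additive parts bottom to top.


cube([240, 240, 100]);
translate([120, 120, 100]) cylinder(h = 80, r = 100);
translate([120, 120, 180]) cylinder(h = 80, r = 40);
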